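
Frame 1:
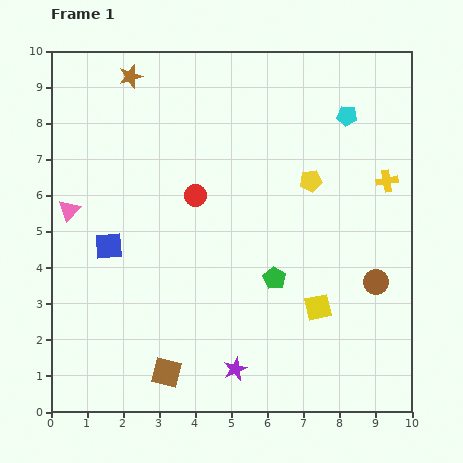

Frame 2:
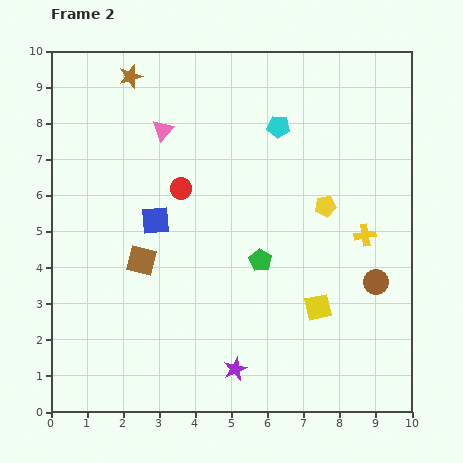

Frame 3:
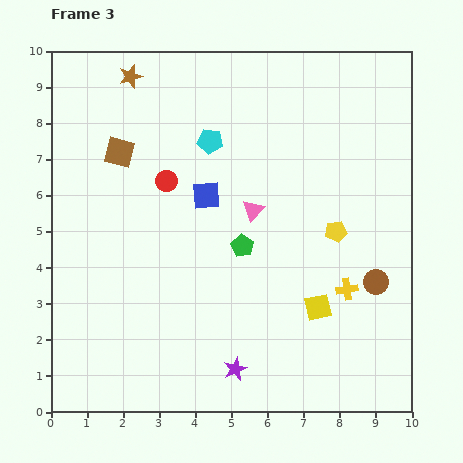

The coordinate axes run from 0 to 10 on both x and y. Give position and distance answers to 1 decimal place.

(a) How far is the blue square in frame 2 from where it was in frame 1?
1.5

The blue square moved from (1.6, 4.6) to (2.9, 5.3), a distance of √(1.3² + 0.7²) ≈ 1.5.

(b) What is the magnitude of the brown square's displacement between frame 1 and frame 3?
6.2

The brown square moved from (3.2, 1.1) to (1.9, 7.2), a distance of √(1.3² + 6.1²) ≈ 6.2.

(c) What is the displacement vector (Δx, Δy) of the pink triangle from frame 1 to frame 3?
(5.1, 0.0)

The pink triangle was at (0.5, 5.6) in frame 1 and (5.6, 5.6) in frame 3.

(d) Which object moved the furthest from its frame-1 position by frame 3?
the brown square

(moved 6.2; next 5.1)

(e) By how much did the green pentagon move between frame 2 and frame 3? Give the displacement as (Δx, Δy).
(-0.5, 0.4)

The green pentagon was at (5.8, 4.2) in frame 2 and (5.3, 4.6) in frame 3.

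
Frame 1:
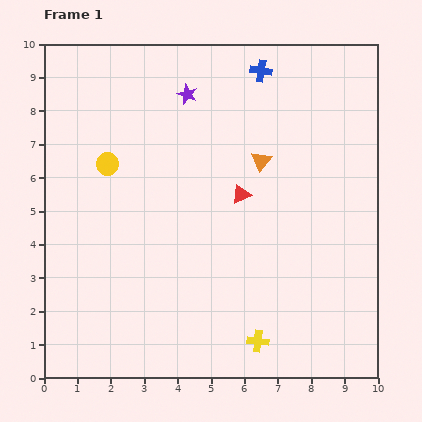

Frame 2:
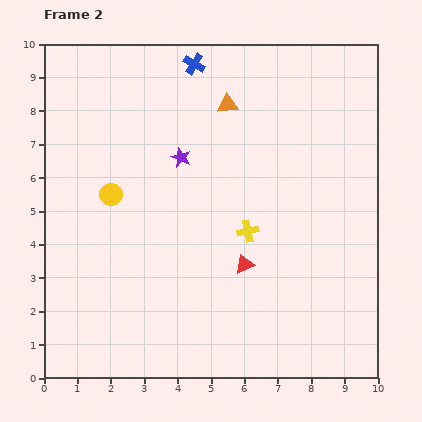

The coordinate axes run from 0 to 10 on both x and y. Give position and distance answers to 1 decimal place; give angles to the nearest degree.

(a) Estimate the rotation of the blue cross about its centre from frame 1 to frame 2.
22° clockwise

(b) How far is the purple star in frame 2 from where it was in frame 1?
1.9

The purple star moved from (4.3, 8.5) to (4.1, 6.6), a distance of √(0.2² + 1.9²) ≈ 1.9.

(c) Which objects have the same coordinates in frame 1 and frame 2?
none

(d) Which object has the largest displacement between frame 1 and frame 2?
the yellow cross

(moved 3.3; next 2.1)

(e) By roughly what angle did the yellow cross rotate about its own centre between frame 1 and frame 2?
20° counter-clockwise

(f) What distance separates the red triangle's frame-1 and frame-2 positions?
2.1

The red triangle moved from (5.9, 5.5) to (6.0, 3.4), a distance of √(0.1² + 2.1²) ≈ 2.1.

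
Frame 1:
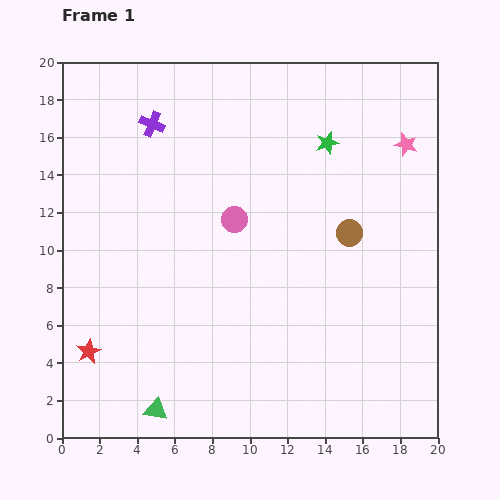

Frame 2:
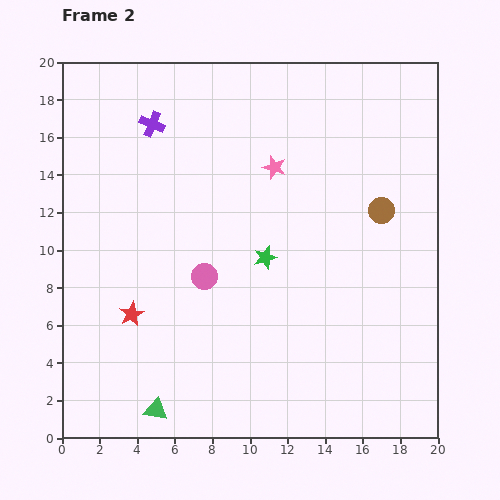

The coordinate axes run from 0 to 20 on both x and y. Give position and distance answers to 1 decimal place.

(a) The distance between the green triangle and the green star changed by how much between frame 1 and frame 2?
-6.9

Distance in frame 1: 16.9. Distance in frame 2: 10.0.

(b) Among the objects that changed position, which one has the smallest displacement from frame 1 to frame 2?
the brown circle

(moved 2.1)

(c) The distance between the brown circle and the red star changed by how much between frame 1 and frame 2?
-0.9

Distance in frame 1: 15.3. Distance in frame 2: 14.4.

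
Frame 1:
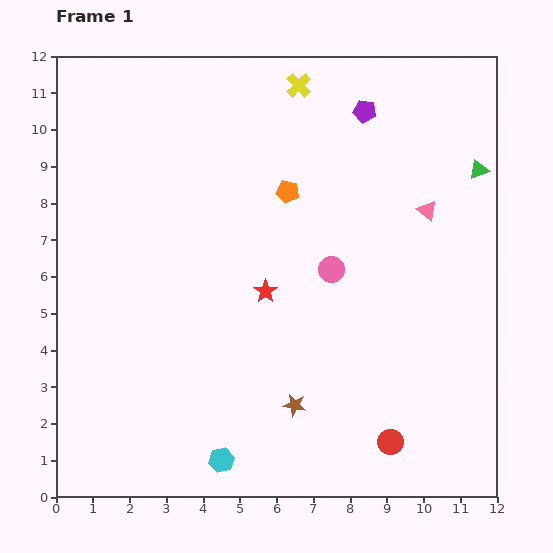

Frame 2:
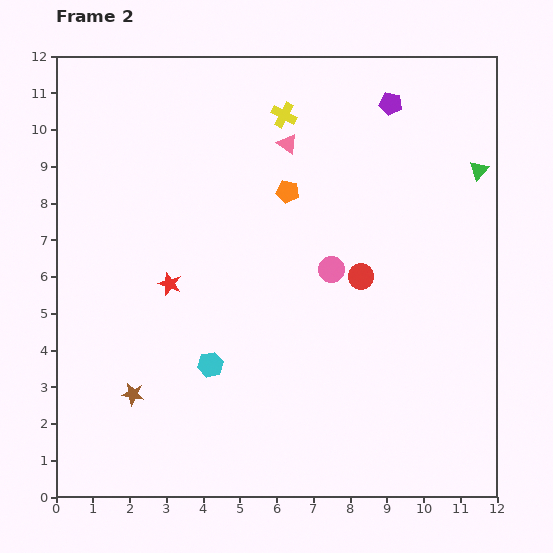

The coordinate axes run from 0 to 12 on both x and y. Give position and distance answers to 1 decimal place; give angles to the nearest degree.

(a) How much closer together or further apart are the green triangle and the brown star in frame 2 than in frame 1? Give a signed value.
+3.1

Distance in frame 1: 8.1. Distance in frame 2: 11.2.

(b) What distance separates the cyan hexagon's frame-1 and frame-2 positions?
2.6

The cyan hexagon moved from (4.5, 1.0) to (4.2, 3.6), a distance of √(0.3² + 2.6²) ≈ 2.6.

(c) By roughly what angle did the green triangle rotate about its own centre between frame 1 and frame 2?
28° counter-clockwise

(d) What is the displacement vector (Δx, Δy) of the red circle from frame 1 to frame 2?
(-0.8, 4.5)

The red circle was at (9.1, 1.5) in frame 1 and (8.3, 6.0) in frame 2.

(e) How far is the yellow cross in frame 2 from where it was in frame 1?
0.9

The yellow cross moved from (6.6, 11.2) to (6.2, 10.4), a distance of √(0.4² + 0.8²) ≈ 0.9.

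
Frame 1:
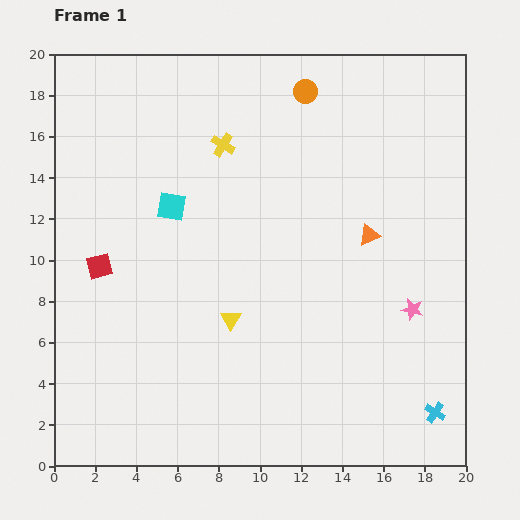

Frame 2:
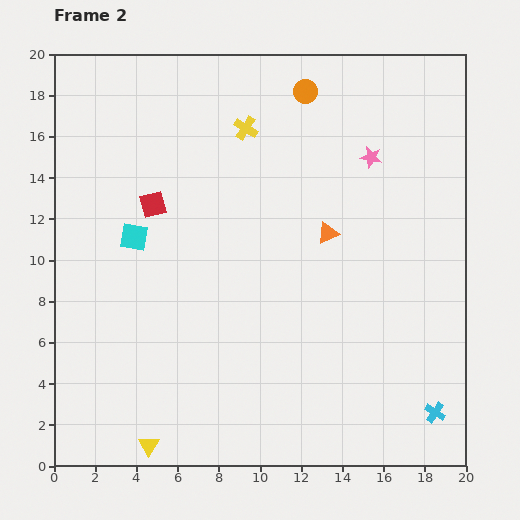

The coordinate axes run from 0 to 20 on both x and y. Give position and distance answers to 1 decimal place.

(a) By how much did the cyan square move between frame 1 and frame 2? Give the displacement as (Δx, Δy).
(-1.8, -1.5)

The cyan square was at (5.7, 12.6) in frame 1 and (3.9, 11.1) in frame 2.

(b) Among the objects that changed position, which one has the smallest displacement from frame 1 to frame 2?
the yellow cross

(moved 1.4)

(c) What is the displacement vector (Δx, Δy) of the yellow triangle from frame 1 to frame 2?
(-4.0, -6.1)

The yellow triangle was at (8.6, 7.1) in frame 1 and (4.6, 1.0) in frame 2.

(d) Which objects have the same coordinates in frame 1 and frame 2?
the orange circle, the cyan cross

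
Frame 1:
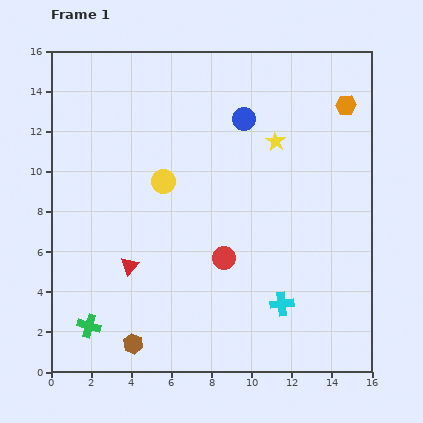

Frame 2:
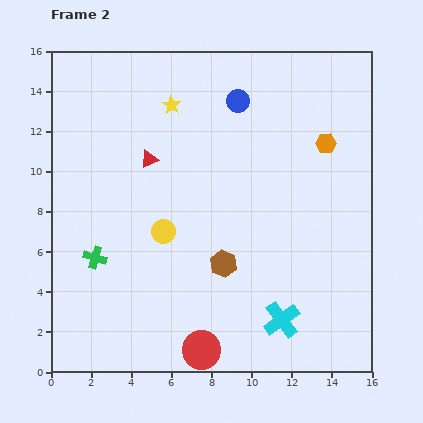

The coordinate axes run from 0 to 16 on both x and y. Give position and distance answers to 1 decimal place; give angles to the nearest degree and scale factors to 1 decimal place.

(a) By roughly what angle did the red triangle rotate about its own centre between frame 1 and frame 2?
25° clockwise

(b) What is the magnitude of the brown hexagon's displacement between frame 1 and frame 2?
6.0

The brown hexagon moved from (4.1, 1.4) to (8.6, 5.4), a distance of √(4.5² + 4.0²) ≈ 6.0.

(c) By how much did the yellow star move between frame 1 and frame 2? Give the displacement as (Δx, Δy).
(-5.2, 1.8)

The yellow star was at (11.2, 11.5) in frame 1 and (6.0, 13.3) in frame 2.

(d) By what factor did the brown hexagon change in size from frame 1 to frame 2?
1.4×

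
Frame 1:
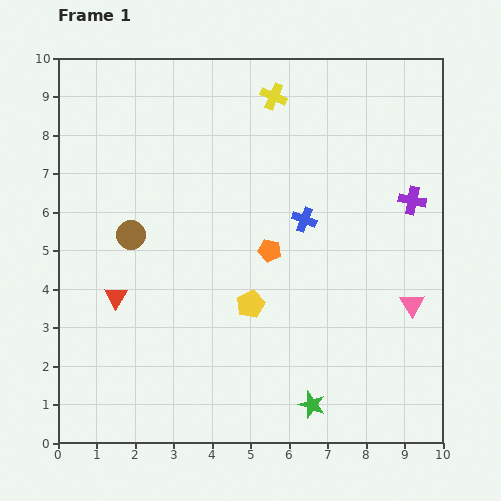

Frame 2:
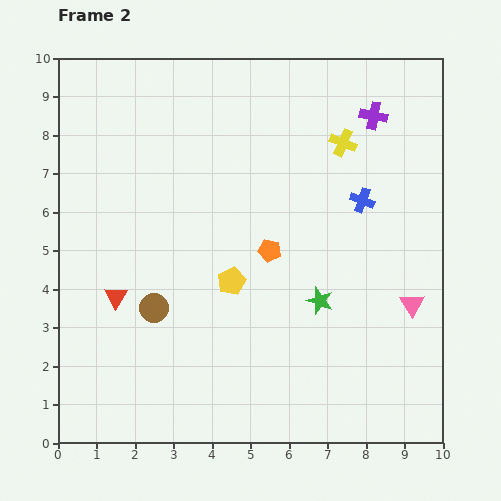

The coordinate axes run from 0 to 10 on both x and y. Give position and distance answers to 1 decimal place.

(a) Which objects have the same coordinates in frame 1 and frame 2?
the orange pentagon, the red triangle, the pink triangle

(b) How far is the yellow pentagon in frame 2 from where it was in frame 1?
0.8

The yellow pentagon moved from (5.0, 3.6) to (4.5, 4.2), a distance of √(0.5² + 0.6²) ≈ 0.8.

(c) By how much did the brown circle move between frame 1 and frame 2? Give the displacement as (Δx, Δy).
(0.6, -1.9)

The brown circle was at (1.9, 5.4) in frame 1 and (2.5, 3.5) in frame 2.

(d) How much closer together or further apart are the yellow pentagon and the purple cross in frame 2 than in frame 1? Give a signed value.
+0.7

Distance in frame 1: 5.0. Distance in frame 2: 5.7.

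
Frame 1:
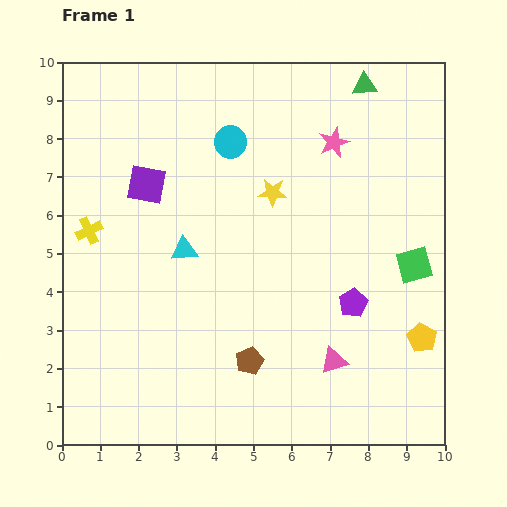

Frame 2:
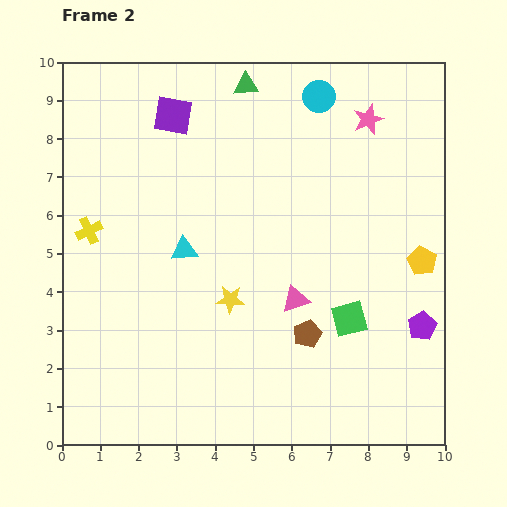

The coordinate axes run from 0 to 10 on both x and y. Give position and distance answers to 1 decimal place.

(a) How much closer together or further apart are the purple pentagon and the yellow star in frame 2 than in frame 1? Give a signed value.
+1.4

Distance in frame 1: 3.6. Distance in frame 2: 5.0.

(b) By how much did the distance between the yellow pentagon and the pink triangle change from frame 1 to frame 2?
+1.0

Distance in frame 1: 2.4. Distance in frame 2: 3.4.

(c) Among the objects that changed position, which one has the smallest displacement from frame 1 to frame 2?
the pink star

(moved 1.1)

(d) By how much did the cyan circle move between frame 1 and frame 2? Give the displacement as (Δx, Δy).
(2.3, 1.2)

The cyan circle was at (4.4, 7.9) in frame 1 and (6.7, 9.1) in frame 2.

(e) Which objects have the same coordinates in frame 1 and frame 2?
the cyan triangle, the yellow cross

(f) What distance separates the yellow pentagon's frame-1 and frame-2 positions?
2.0

The yellow pentagon moved from (9.4, 2.8) to (9.4, 4.8), a distance of √(0.0² + 2.0²) ≈ 2.0.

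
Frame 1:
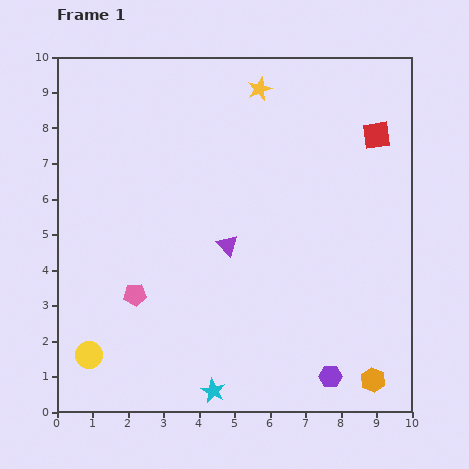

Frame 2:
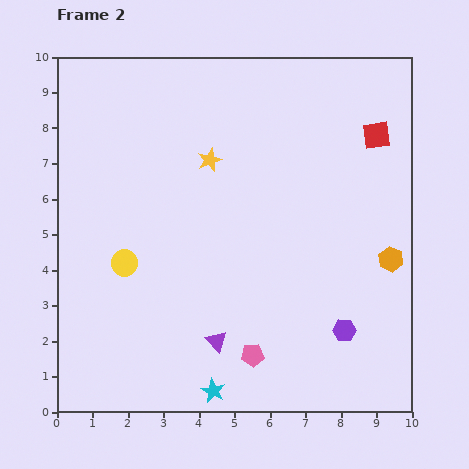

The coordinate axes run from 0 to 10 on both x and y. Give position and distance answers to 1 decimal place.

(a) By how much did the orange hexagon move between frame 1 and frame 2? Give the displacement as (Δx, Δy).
(0.5, 3.4)

The orange hexagon was at (8.9, 0.9) in frame 1 and (9.4, 4.3) in frame 2.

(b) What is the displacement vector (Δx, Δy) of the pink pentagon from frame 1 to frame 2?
(3.3, -1.7)

The pink pentagon was at (2.2, 3.3) in frame 1 and (5.5, 1.6) in frame 2.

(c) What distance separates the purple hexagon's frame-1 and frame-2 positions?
1.4

The purple hexagon moved from (7.7, 1.0) to (8.1, 2.3), a distance of √(0.4² + 1.3²) ≈ 1.4.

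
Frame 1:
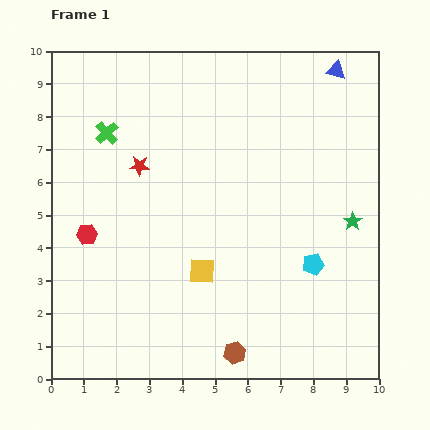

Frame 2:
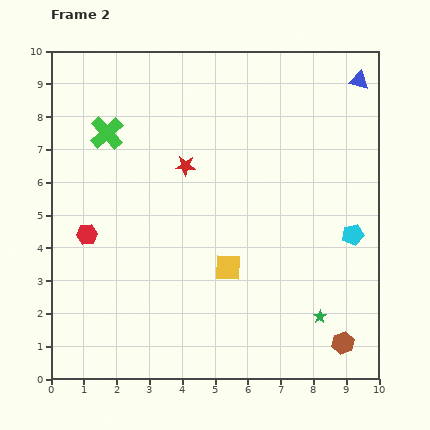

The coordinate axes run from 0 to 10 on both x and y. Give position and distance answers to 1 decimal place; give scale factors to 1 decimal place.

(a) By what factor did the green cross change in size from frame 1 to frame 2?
1.4×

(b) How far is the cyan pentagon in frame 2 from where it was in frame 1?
1.5

The cyan pentagon moved from (8.0, 3.5) to (9.2, 4.4), a distance of √(1.2² + 0.9²) ≈ 1.5.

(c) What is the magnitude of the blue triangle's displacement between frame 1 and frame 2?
0.8

The blue triangle moved from (8.7, 9.4) to (9.4, 9.1), a distance of √(0.7² + 0.3²) ≈ 0.8.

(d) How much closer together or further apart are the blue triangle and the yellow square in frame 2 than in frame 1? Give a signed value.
-0.3

Distance in frame 1: 7.3. Distance in frame 2: 7.0.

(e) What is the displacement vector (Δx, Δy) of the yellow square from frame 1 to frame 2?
(0.8, 0.1)

The yellow square was at (4.6, 3.3) in frame 1 and (5.4, 3.4) in frame 2.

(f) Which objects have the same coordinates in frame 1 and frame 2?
the green cross, the red hexagon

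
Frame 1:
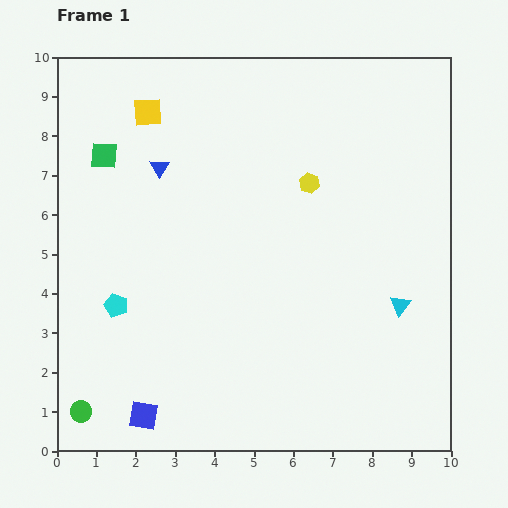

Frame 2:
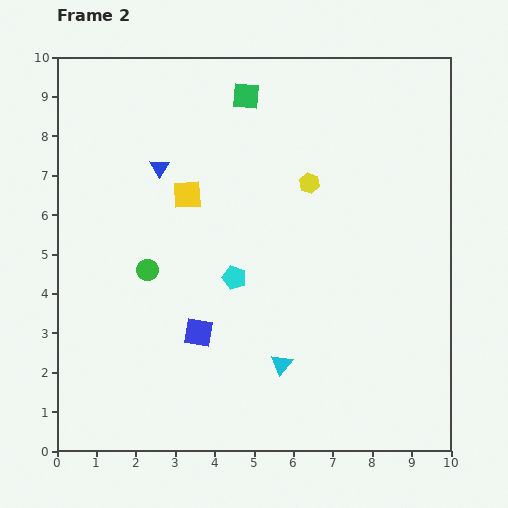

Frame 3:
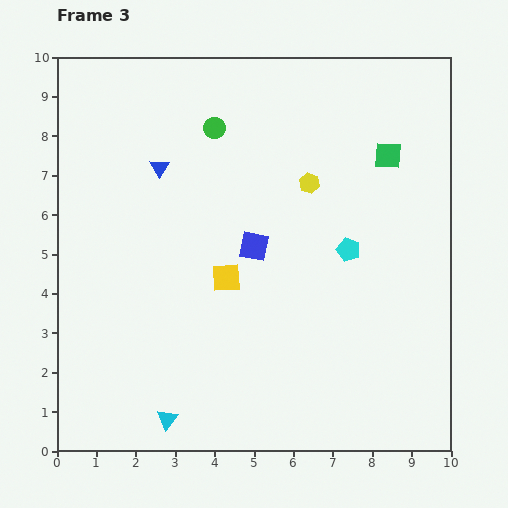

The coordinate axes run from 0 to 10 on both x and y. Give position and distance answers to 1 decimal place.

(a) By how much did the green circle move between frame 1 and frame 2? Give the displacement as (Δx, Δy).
(1.7, 3.6)

The green circle was at (0.6, 1.0) in frame 1 and (2.3, 4.6) in frame 2.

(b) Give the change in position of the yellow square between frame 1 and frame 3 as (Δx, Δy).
(2.0, -4.2)

The yellow square was at (2.3, 8.6) in frame 1 and (4.3, 4.4) in frame 3.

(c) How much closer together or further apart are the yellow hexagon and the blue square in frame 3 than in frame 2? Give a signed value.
-2.6

Distance in frame 2: 4.7. Distance in frame 3: 2.1.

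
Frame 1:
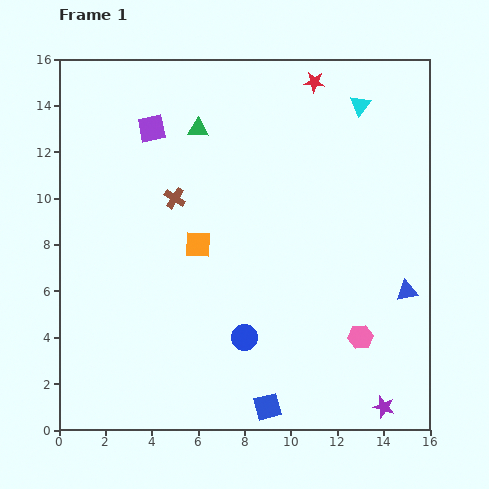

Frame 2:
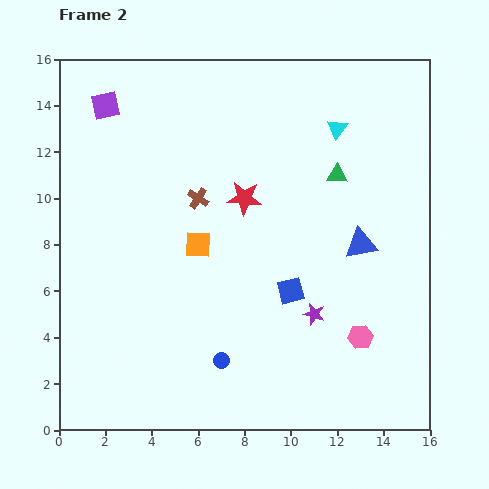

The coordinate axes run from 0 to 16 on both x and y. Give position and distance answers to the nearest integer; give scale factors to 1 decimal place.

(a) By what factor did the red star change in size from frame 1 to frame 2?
1.7×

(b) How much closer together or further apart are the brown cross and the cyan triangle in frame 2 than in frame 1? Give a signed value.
-2

Distance in frame 1: 9. Distance in frame 2: 7.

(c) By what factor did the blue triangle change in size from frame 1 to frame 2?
1.5×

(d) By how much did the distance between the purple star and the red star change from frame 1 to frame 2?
-8

Distance in frame 1: 14. Distance in frame 2: 6.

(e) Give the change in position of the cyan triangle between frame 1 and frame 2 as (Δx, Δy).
(-1, -1)

The cyan triangle was at (13, 14) in frame 1 and (12, 13) in frame 2.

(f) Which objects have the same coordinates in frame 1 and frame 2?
the pink hexagon, the orange square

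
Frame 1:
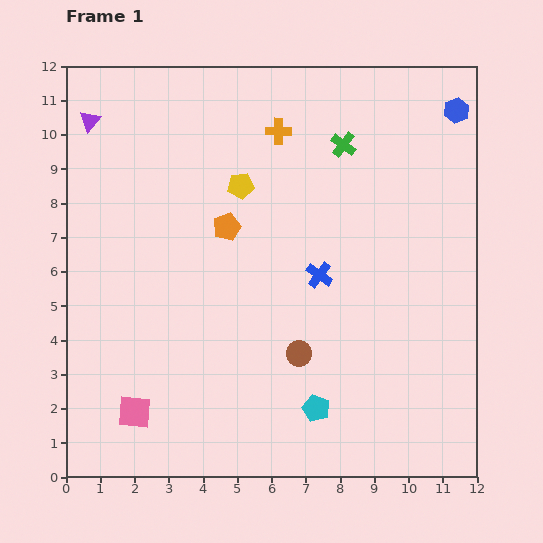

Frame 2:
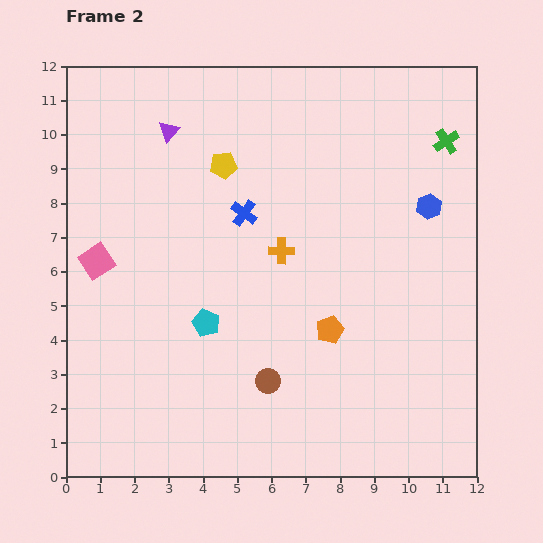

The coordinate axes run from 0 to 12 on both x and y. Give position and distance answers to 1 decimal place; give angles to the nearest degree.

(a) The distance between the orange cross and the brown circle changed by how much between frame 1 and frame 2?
-2.7

Distance in frame 1: 6.5. Distance in frame 2: 3.8.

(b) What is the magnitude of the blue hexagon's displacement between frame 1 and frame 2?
2.9

The blue hexagon moved from (11.4, 10.7) to (10.6, 7.9), a distance of √(0.8² + 2.8²) ≈ 2.9.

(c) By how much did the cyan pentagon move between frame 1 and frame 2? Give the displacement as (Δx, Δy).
(-3.2, 2.5)

The cyan pentagon was at (7.3, 2.0) in frame 1 and (4.1, 4.5) in frame 2.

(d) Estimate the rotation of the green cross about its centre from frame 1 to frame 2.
20° clockwise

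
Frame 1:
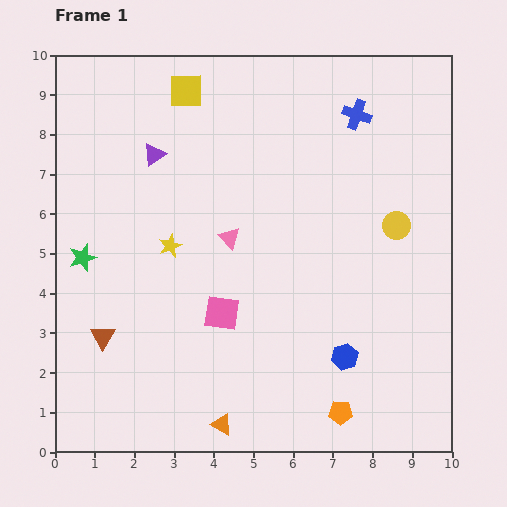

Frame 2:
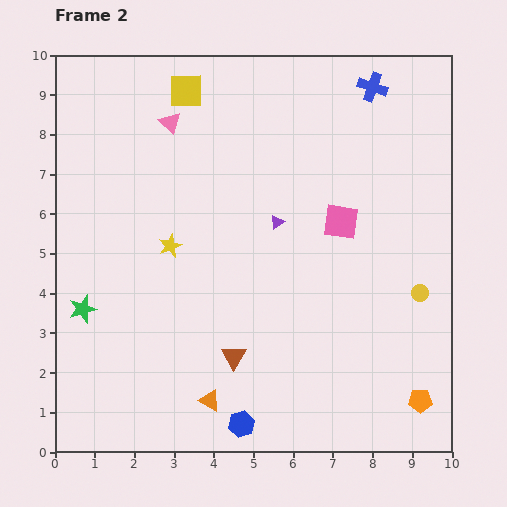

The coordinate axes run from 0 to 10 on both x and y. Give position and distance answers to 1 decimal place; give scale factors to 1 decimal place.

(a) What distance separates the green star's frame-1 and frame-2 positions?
1.3

The green star moved from (0.7, 4.9) to (0.7, 3.6), a distance of √(0.0² + 1.3²) ≈ 1.3.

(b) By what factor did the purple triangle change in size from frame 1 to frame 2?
0.6×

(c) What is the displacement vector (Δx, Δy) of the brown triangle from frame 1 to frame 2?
(3.3, -0.5)

The brown triangle was at (1.2, 2.9) in frame 1 and (4.5, 2.4) in frame 2.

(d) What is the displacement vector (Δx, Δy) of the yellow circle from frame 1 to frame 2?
(0.6, -1.7)

The yellow circle was at (8.6, 5.7) in frame 1 and (9.2, 4.0) in frame 2.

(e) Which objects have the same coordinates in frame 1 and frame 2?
the yellow star, the yellow square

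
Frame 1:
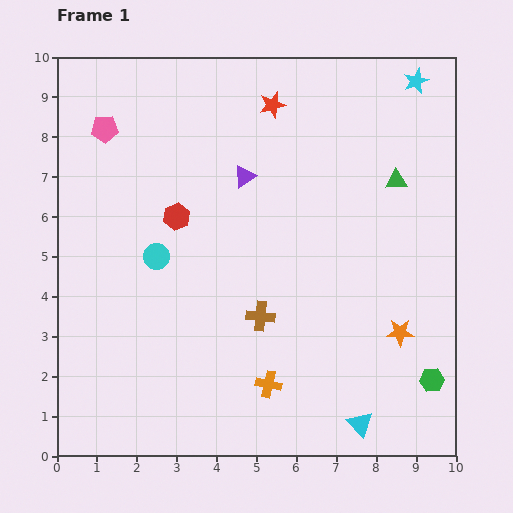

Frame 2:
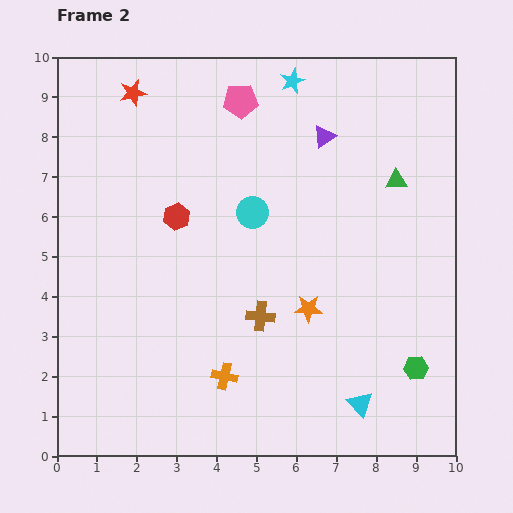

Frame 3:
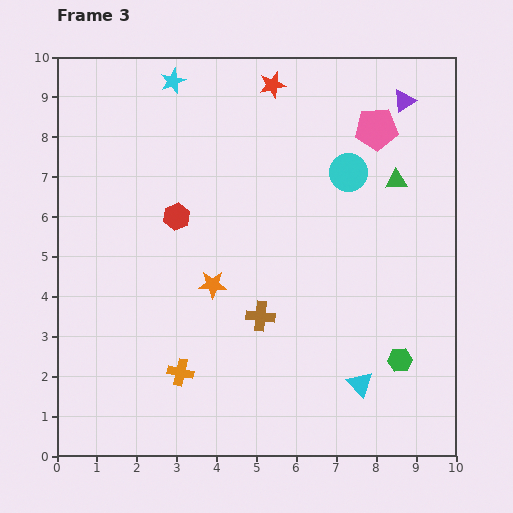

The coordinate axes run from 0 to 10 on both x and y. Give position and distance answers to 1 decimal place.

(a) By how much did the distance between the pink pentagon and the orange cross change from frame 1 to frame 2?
-0.7

Distance in frame 1: 7.6. Distance in frame 2: 6.9.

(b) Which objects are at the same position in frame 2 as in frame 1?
the green triangle, the brown cross, the red hexagon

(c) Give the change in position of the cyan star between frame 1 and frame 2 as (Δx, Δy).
(-3.1, 0.0)

The cyan star was at (9.0, 9.4) in frame 1 and (5.9, 9.4) in frame 2.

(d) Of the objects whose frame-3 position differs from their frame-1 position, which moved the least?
the red star

(moved 0.5)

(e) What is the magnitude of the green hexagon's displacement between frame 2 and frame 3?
0.4

The green hexagon moved from (9.0, 2.2) to (8.6, 2.4), a distance of √(0.4² + 0.2²) ≈ 0.4.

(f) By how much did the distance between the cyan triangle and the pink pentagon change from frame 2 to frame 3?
-1.8

Distance in frame 2: 8.2. Distance in frame 3: 6.4.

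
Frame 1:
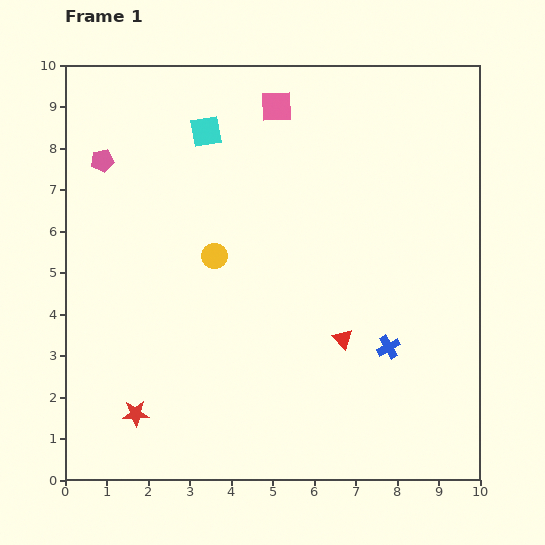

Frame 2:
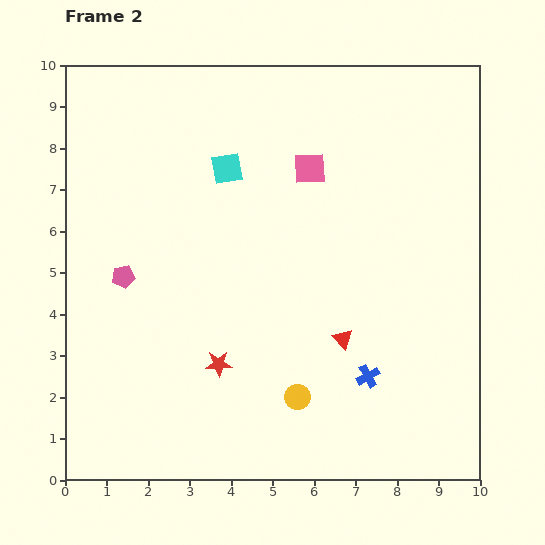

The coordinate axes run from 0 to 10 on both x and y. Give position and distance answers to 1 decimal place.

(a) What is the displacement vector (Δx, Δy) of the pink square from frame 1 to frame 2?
(0.8, -1.5)

The pink square was at (5.1, 9.0) in frame 1 and (5.9, 7.5) in frame 2.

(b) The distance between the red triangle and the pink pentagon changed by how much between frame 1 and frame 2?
-1.7

Distance in frame 1: 7.2. Distance in frame 2: 5.5.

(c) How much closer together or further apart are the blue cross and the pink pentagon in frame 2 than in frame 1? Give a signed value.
-1.8

Distance in frame 1: 8.2. Distance in frame 2: 6.4.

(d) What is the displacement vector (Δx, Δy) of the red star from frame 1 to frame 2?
(2.0, 1.2)

The red star was at (1.7, 1.6) in frame 1 and (3.7, 2.8) in frame 2.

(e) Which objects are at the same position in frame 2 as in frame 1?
the red triangle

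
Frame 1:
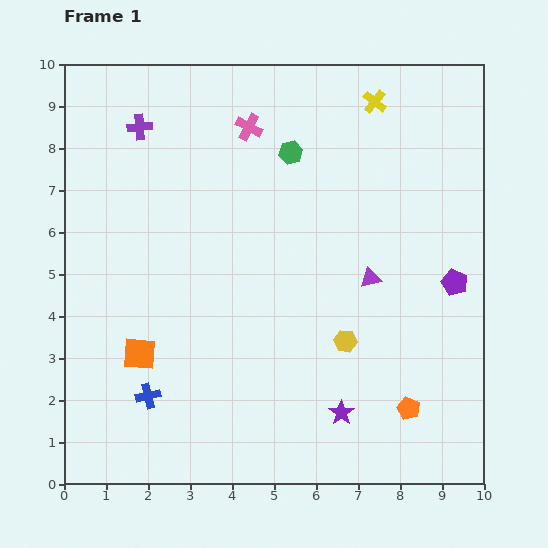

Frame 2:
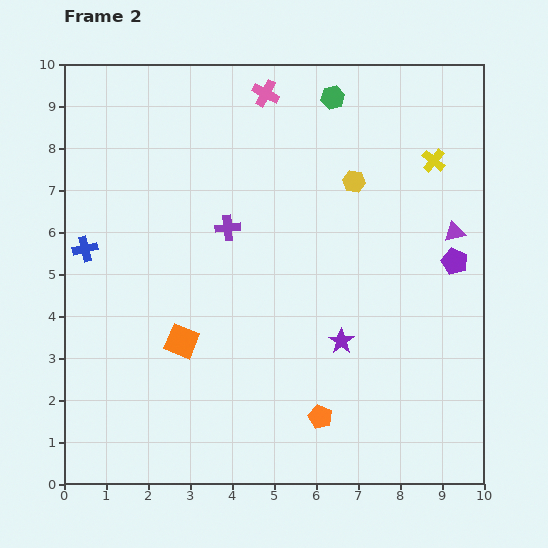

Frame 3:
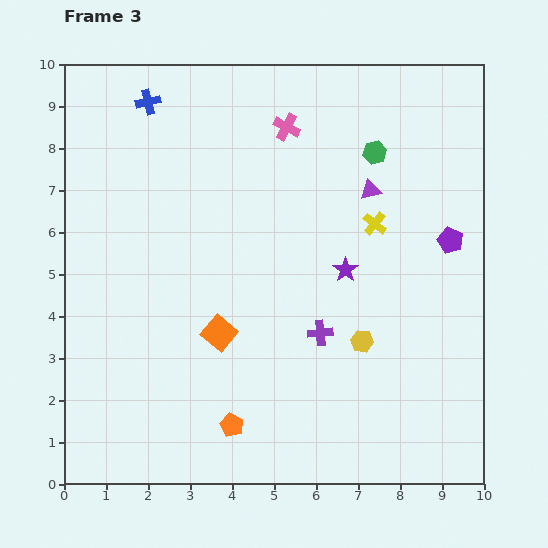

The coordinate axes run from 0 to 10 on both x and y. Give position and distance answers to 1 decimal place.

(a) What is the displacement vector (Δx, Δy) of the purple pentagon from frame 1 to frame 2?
(0.0, 0.5)

The purple pentagon was at (9.3, 4.8) in frame 1 and (9.3, 5.3) in frame 2.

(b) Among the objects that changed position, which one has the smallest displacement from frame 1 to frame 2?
the purple pentagon

(moved 0.5)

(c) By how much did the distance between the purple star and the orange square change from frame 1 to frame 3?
-1.6

Distance in frame 1: 5.0. Distance in frame 3: 3.4.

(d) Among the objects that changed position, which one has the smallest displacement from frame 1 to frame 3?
the yellow hexagon

(moved 0.4)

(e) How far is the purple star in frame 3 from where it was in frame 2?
1.7

The purple star moved from (6.6, 3.4) to (6.7, 5.1), a distance of √(0.1² + 1.7²) ≈ 1.7.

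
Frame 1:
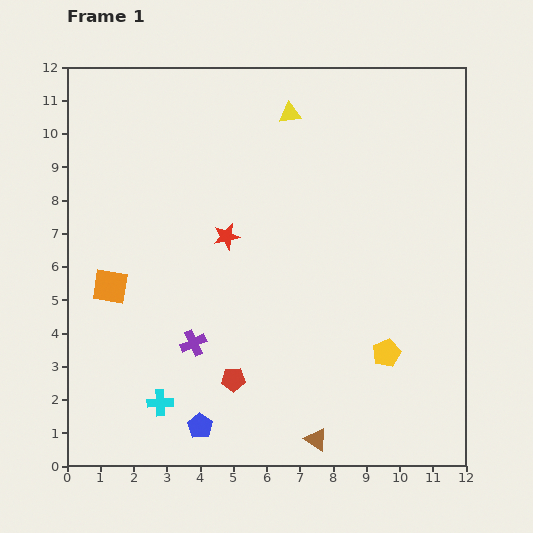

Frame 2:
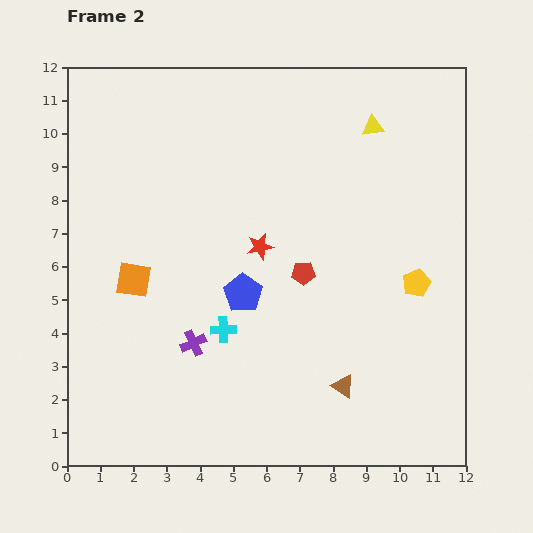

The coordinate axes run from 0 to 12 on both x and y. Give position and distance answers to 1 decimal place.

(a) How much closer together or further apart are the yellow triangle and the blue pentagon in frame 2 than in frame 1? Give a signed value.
-3.5

Distance in frame 1: 9.8. Distance in frame 2: 6.3.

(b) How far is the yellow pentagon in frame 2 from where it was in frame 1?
2.3

The yellow pentagon moved from (9.6, 3.4) to (10.5, 5.5), a distance of √(0.9² + 2.1²) ≈ 2.3.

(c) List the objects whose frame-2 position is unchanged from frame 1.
the purple cross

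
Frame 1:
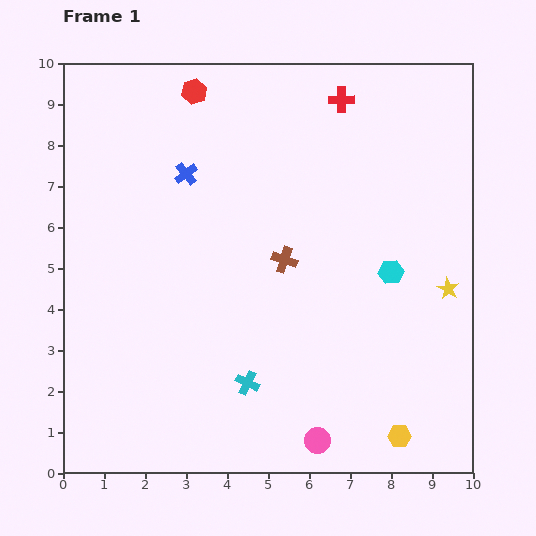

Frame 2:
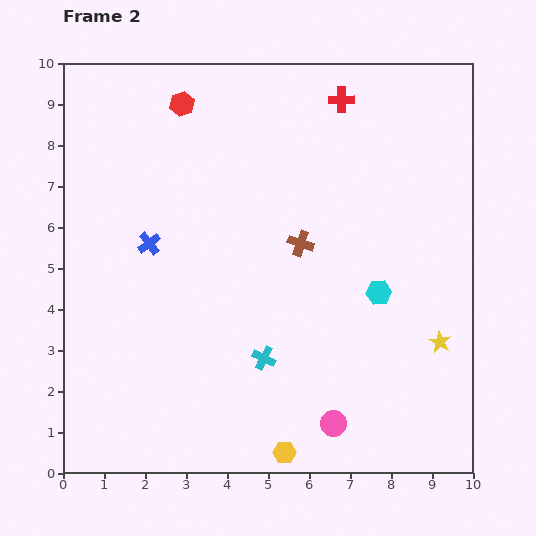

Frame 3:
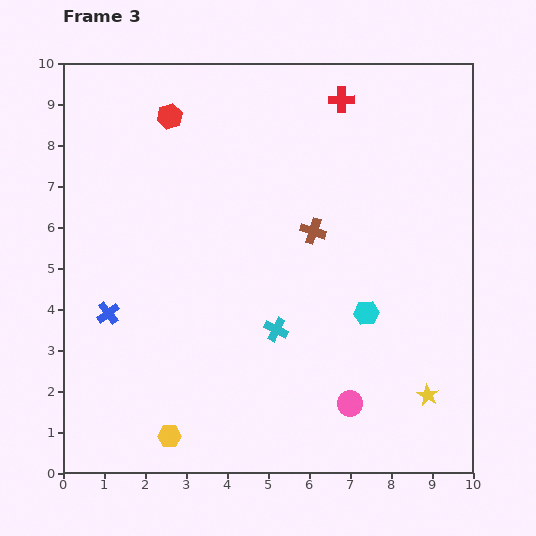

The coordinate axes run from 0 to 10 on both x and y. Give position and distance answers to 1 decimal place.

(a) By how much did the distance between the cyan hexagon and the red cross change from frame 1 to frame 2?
+0.4

Distance in frame 1: 4.4. Distance in frame 2: 4.8.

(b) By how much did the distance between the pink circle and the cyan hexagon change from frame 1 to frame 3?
-2.3

Distance in frame 1: 4.5. Distance in frame 3: 2.2.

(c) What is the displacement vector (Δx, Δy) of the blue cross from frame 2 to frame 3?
(-1.0, -1.7)

The blue cross was at (2.1, 5.6) in frame 2 and (1.1, 3.9) in frame 3.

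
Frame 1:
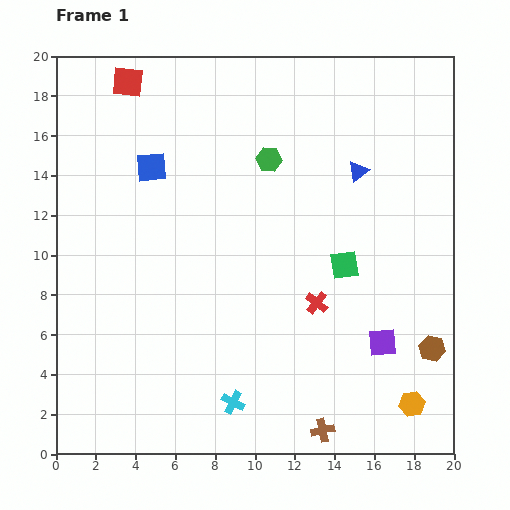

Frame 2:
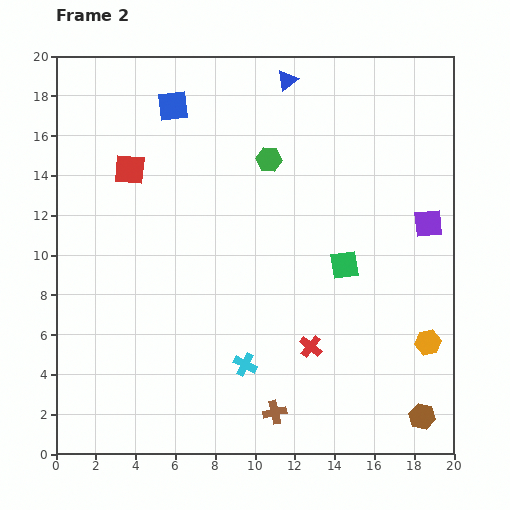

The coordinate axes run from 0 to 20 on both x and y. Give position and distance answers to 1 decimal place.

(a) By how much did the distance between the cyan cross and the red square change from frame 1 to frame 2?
-5.5

Distance in frame 1: 16.9. Distance in frame 2: 11.4.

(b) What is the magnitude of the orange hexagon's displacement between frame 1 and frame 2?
3.2

The orange hexagon moved from (17.9, 2.5) to (18.7, 5.6), a distance of √(0.8² + 3.1²) ≈ 3.2.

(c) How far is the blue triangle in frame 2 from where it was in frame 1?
5.8

The blue triangle moved from (15.2, 14.2) to (11.6, 18.8), a distance of √(3.6² + 4.6²) ≈ 5.8.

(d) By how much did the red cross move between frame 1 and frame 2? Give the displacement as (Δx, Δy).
(-0.3, -2.2)

The red cross was at (13.1, 7.6) in frame 1 and (12.8, 5.4) in frame 2.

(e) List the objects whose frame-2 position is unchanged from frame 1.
the green square, the green hexagon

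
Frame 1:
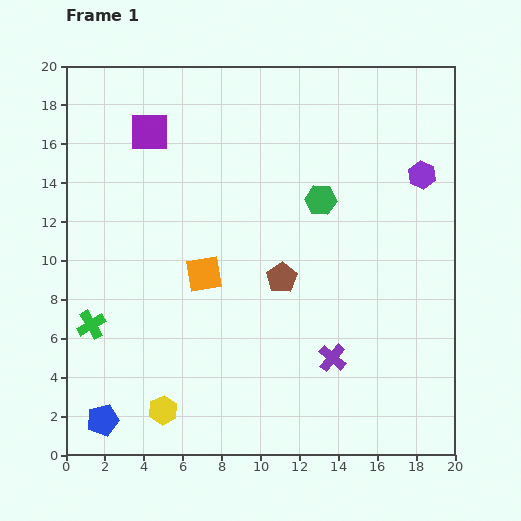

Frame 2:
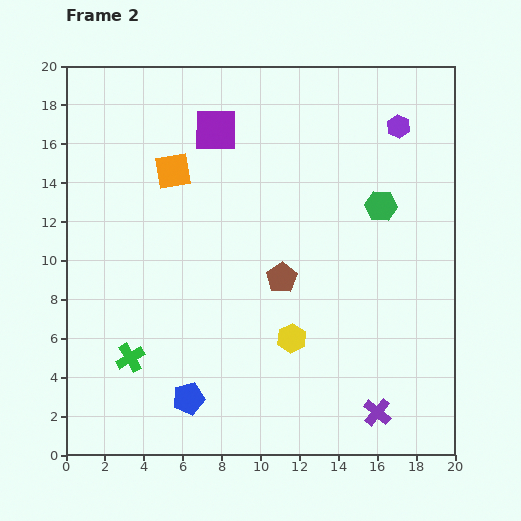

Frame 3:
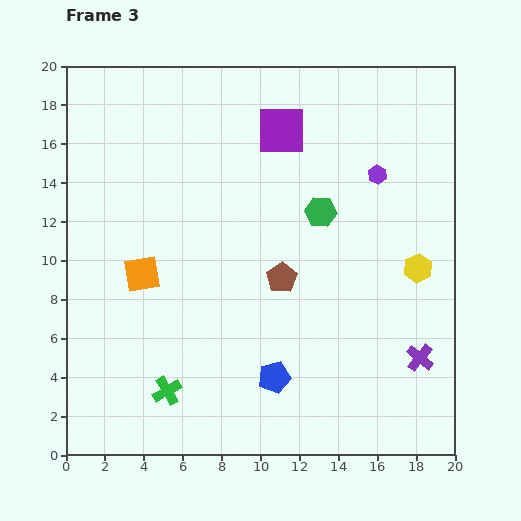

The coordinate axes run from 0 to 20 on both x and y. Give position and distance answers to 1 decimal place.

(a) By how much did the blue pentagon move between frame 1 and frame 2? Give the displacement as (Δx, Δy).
(4.4, 1.1)

The blue pentagon was at (1.9, 1.8) in frame 1 and (6.3, 2.9) in frame 2.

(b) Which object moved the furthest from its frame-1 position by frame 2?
the yellow hexagon

(moved 7.6; next 5.5)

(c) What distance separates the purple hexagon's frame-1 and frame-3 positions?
2.3

The purple hexagon moved from (18.3, 14.4) to (16.0, 14.4), a distance of √(2.3² + 0.0²) ≈ 2.3.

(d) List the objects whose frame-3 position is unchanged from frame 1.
the brown pentagon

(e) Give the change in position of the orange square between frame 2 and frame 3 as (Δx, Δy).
(-1.6, -5.3)

The orange square was at (5.5, 14.6) in frame 2 and (3.9, 9.3) in frame 3.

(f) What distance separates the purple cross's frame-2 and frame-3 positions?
3.6

The purple cross moved from (16.0, 2.2) to (18.2, 5.0), a distance of √(2.2² + 2.8²) ≈ 3.6.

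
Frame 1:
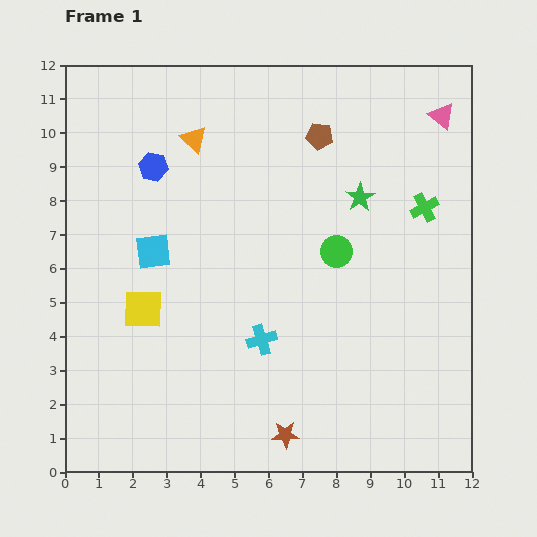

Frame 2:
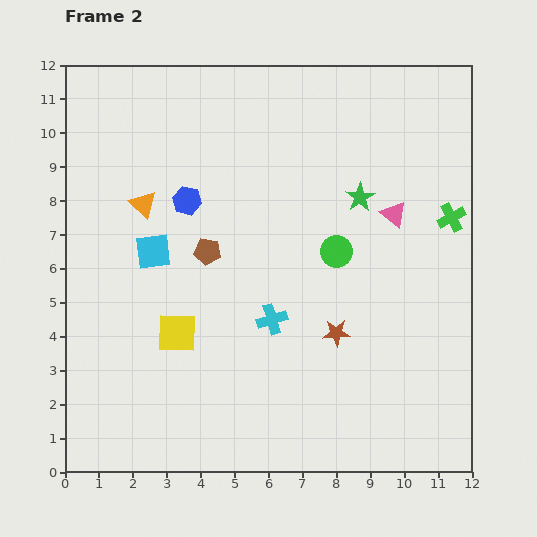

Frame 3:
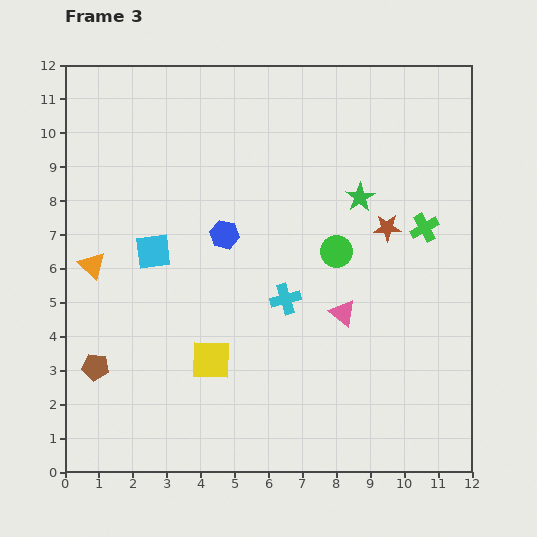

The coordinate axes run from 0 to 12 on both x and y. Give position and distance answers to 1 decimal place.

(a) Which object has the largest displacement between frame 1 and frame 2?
the brown pentagon

(moved 4.7; next 3.4)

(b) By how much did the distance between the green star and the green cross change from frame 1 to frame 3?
+0.2

Distance in frame 1: 1.9. Distance in frame 3: 2.1.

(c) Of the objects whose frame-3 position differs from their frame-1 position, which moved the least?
the green cross

(moved 0.6)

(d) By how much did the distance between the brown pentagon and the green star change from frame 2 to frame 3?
+4.5

Distance in frame 2: 4.8. Distance in frame 3: 9.3.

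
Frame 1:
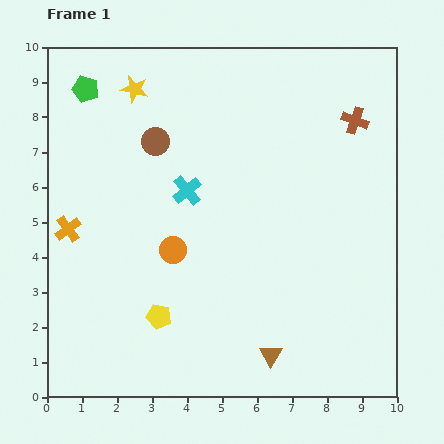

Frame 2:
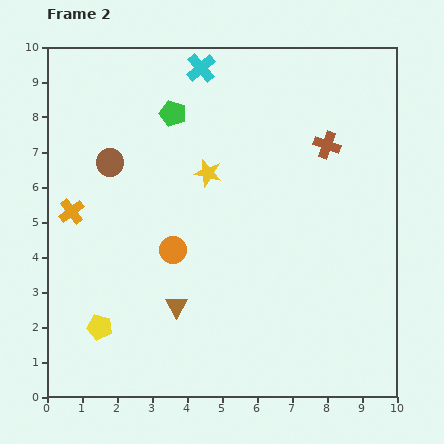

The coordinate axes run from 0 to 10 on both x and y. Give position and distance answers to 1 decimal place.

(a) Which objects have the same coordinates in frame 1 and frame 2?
the orange circle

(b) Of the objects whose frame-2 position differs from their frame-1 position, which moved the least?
the orange cross

(moved 0.5)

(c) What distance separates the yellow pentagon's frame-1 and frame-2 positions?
1.7

The yellow pentagon moved from (3.2, 2.3) to (1.5, 2.0), a distance of √(1.7² + 0.3²) ≈ 1.7.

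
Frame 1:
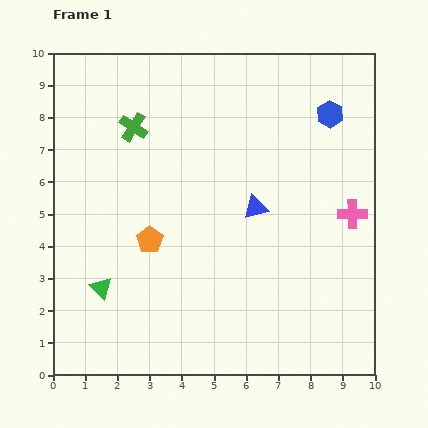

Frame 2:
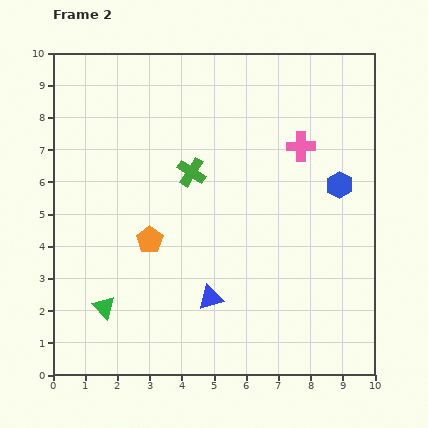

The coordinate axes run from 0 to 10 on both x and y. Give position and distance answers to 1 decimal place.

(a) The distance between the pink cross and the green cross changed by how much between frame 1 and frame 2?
-3.8

Distance in frame 1: 7.3. Distance in frame 2: 3.5.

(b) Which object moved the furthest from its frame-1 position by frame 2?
the blue triangle

(moved 3.1; next 2.6)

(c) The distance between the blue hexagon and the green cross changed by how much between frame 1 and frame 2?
-1.5

Distance in frame 1: 6.1. Distance in frame 2: 4.6.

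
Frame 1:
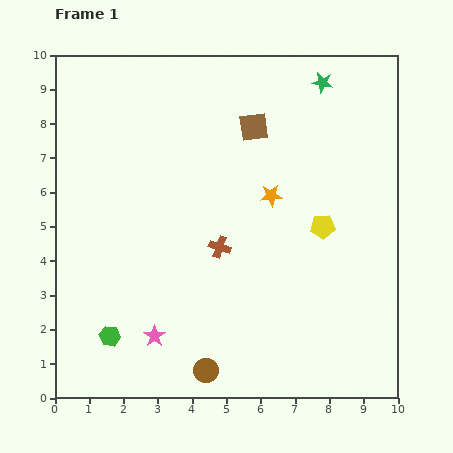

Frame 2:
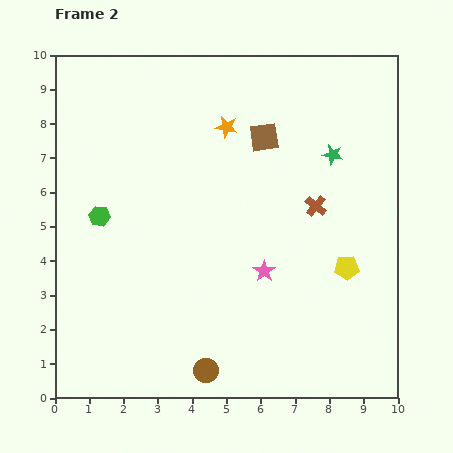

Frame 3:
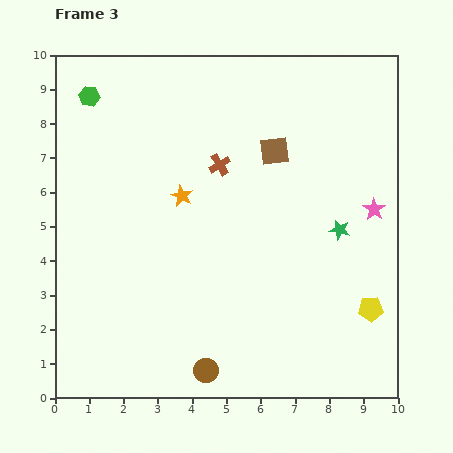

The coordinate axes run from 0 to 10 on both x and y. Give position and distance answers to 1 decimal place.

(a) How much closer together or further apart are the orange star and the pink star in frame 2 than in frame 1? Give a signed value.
-1.0

Distance in frame 1: 5.3. Distance in frame 2: 4.3.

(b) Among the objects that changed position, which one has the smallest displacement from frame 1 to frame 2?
the brown square

(moved 0.4)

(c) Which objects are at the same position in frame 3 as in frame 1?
the brown circle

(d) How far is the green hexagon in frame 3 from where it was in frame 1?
7.0

The green hexagon moved from (1.6, 1.8) to (1.0, 8.8), a distance of √(0.6² + 7.0²) ≈ 7.0.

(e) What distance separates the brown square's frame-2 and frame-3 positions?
0.5

The brown square moved from (6.1, 7.6) to (6.4, 7.2), a distance of √(0.3² + 0.4²) ≈ 0.5.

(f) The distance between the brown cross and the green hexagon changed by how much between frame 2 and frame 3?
-2.0

Distance in frame 2: 6.3. Distance in frame 3: 4.3.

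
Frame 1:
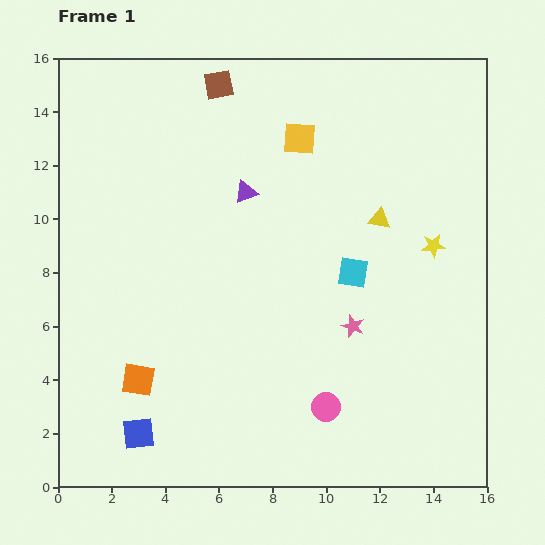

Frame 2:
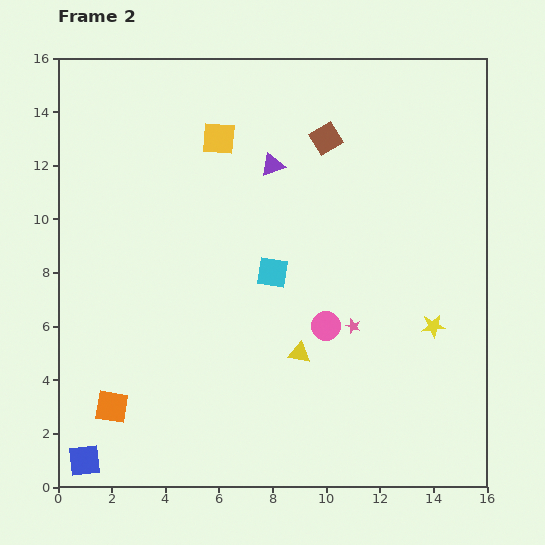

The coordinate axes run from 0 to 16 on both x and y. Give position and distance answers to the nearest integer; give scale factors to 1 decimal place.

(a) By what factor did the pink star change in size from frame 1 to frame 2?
0.6×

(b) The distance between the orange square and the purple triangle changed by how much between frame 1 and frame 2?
+3

Distance in frame 1: 8. Distance in frame 2: 11.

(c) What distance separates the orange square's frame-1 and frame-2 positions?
1

The orange square moved from (3, 4) to (2, 3), a distance of √(1² + 1²) ≈ 1.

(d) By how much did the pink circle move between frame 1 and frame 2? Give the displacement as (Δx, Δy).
(0, 3)

The pink circle was at (10, 3) in frame 1 and (10, 6) in frame 2.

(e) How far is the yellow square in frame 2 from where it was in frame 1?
3

The yellow square moved from (9, 13) to (6, 13), a distance of √(3² + 0²) ≈ 3.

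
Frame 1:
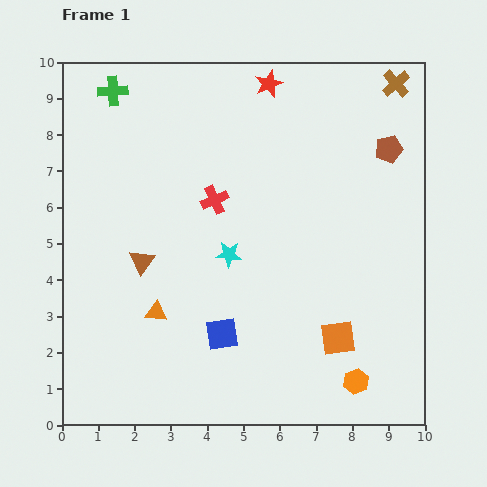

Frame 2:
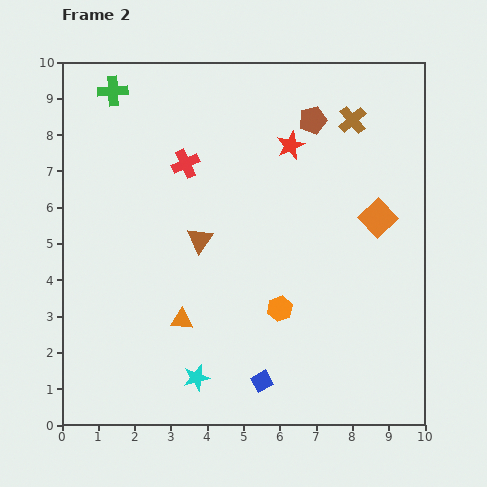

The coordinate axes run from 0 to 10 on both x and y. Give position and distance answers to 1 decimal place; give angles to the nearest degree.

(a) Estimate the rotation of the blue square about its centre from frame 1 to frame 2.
20° counter-clockwise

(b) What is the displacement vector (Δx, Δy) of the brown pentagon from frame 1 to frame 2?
(-2.1, 0.8)

The brown pentagon was at (9.0, 7.6) in frame 1 and (6.9, 8.4) in frame 2.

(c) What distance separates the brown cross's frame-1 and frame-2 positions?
1.6

The brown cross moved from (9.2, 9.4) to (8.0, 8.4), a distance of √(1.2² + 1.0²) ≈ 1.6.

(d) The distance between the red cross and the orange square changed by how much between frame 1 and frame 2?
+0.4

Distance in frame 1: 5.1. Distance in frame 2: 5.5.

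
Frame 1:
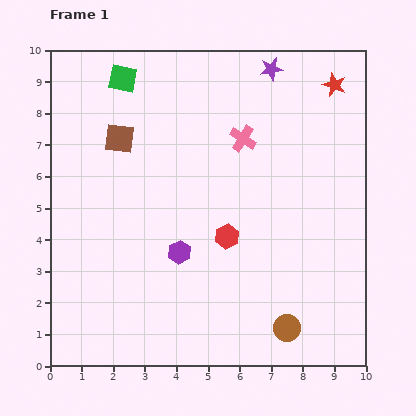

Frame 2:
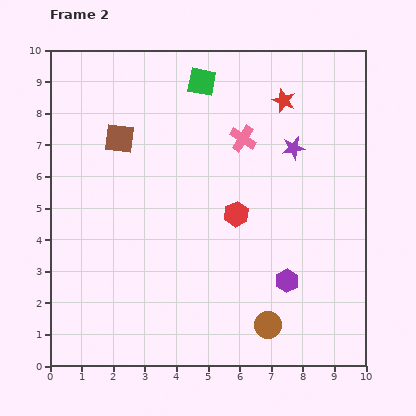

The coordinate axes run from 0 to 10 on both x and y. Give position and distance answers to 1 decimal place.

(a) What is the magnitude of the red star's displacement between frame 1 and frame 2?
1.7

The red star moved from (9.0, 8.9) to (7.4, 8.4), a distance of √(1.6² + 0.5²) ≈ 1.7.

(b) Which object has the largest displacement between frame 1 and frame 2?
the purple hexagon

(moved 3.5; next 2.6)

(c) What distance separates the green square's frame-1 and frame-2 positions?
2.5

The green square moved from (2.3, 9.1) to (4.8, 9.0), a distance of √(2.5² + 0.1²) ≈ 2.5.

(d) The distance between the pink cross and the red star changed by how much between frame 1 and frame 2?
-1.6

Distance in frame 1: 3.4. Distance in frame 2: 1.8.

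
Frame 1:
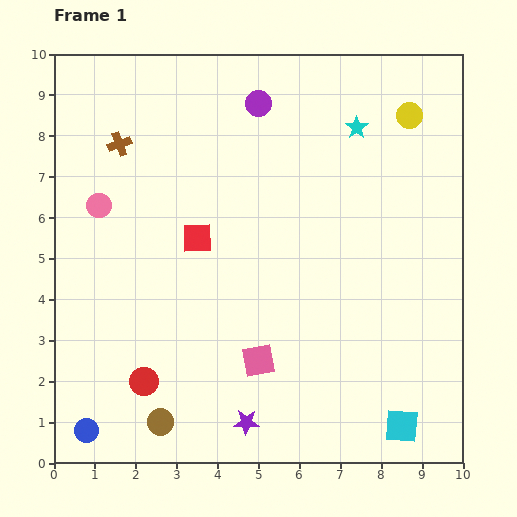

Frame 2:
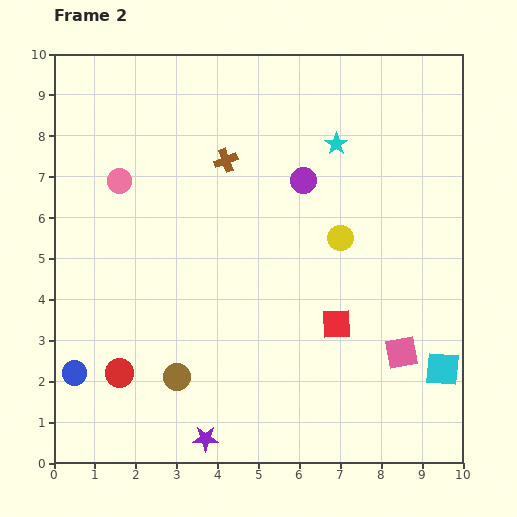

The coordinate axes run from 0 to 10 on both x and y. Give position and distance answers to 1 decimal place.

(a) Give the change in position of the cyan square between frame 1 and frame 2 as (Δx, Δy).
(1.0, 1.4)

The cyan square was at (8.5, 0.9) in frame 1 and (9.5, 2.3) in frame 2.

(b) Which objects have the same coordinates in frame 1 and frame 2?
none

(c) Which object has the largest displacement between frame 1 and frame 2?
the red square

(moved 4.0; next 3.5)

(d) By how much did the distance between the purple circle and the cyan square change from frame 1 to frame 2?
-2.9

Distance in frame 1: 8.6. Distance in frame 2: 5.7.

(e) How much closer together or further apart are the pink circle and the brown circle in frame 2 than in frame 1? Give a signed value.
-0.5

Distance in frame 1: 5.5. Distance in frame 2: 5.0.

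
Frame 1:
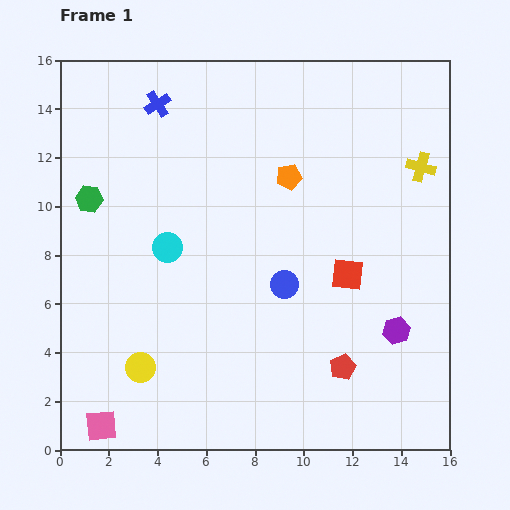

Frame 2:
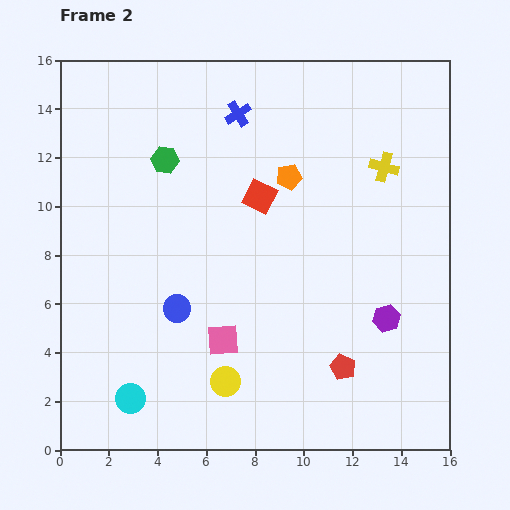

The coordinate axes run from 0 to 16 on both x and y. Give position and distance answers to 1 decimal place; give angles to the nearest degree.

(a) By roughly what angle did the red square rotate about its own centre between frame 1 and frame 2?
21° clockwise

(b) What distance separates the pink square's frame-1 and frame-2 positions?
6.1

The pink square moved from (1.7, 1.0) to (6.7, 4.5), a distance of √(5.0² + 3.5²) ≈ 6.1.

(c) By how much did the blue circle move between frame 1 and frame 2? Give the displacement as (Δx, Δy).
(-4.4, -1.0)

The blue circle was at (9.2, 6.8) in frame 1 and (4.8, 5.8) in frame 2.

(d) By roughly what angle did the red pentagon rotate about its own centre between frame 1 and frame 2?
25° counter-clockwise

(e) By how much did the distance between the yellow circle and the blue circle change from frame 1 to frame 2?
-3.2

Distance in frame 1: 6.8. Distance in frame 2: 3.6.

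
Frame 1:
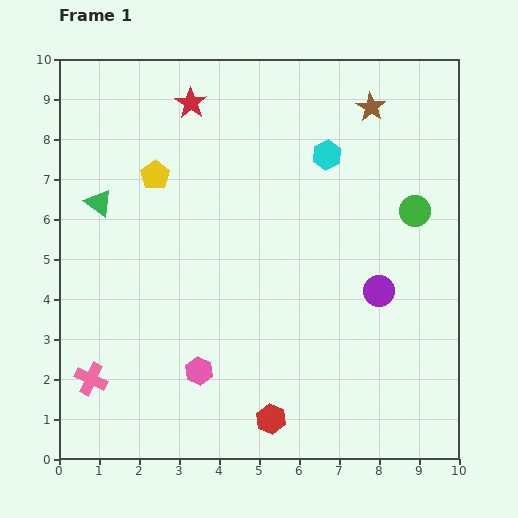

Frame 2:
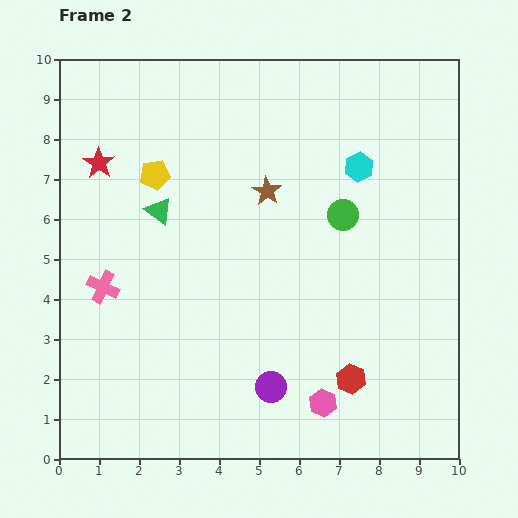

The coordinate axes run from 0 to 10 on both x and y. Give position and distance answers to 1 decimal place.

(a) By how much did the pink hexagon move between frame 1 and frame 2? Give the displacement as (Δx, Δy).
(3.1, -0.8)

The pink hexagon was at (3.5, 2.2) in frame 1 and (6.6, 1.4) in frame 2.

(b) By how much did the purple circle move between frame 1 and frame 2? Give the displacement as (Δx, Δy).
(-2.7, -2.4)

The purple circle was at (8.0, 4.2) in frame 1 and (5.3, 1.8) in frame 2.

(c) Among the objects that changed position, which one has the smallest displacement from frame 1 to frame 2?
the cyan hexagon

(moved 0.9)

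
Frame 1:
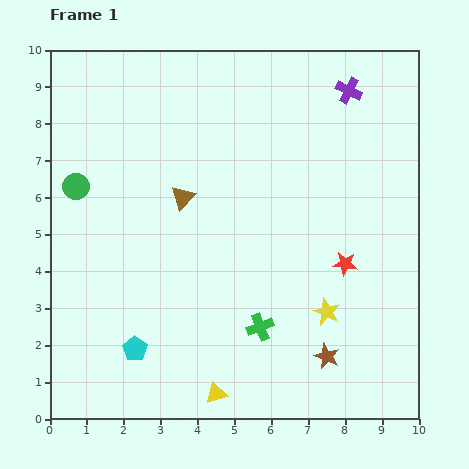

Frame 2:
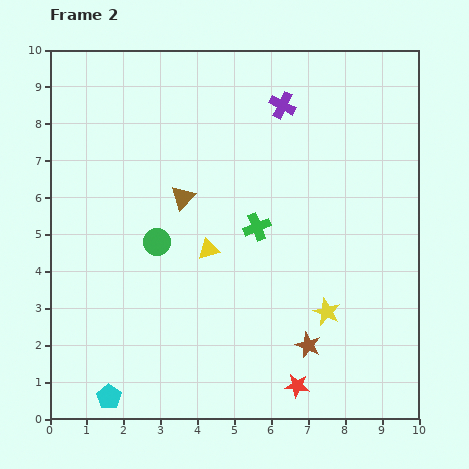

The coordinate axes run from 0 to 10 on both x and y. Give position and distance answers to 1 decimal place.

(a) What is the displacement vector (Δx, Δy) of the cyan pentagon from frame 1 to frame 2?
(-0.7, -1.3)

The cyan pentagon was at (2.3, 1.9) in frame 1 and (1.6, 0.6) in frame 2.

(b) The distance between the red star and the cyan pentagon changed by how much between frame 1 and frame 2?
-1.0

Distance in frame 1: 6.1. Distance in frame 2: 5.1.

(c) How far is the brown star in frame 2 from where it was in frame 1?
0.6

The brown star moved from (7.5, 1.7) to (7.0, 2.0), a distance of √(0.5² + 0.3²) ≈ 0.6.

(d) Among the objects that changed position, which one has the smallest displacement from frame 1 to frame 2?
the brown star

(moved 0.6)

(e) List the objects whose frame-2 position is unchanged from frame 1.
the brown triangle, the yellow star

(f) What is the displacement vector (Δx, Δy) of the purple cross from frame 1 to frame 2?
(-1.8, -0.4)

The purple cross was at (8.1, 8.9) in frame 1 and (6.3, 8.5) in frame 2.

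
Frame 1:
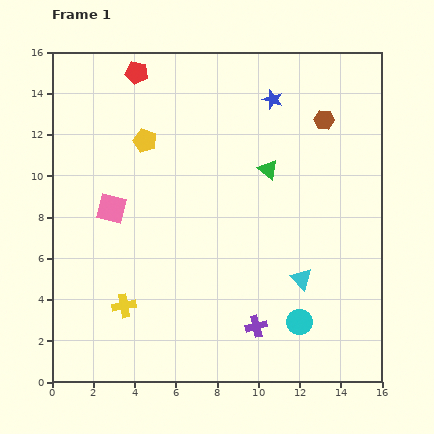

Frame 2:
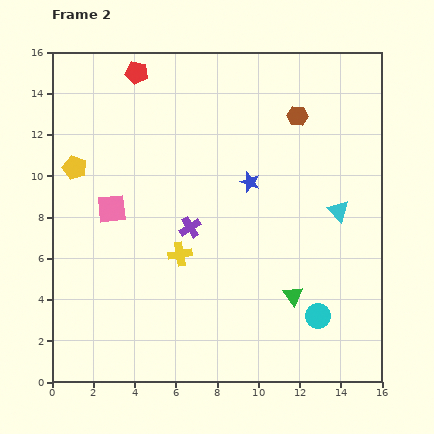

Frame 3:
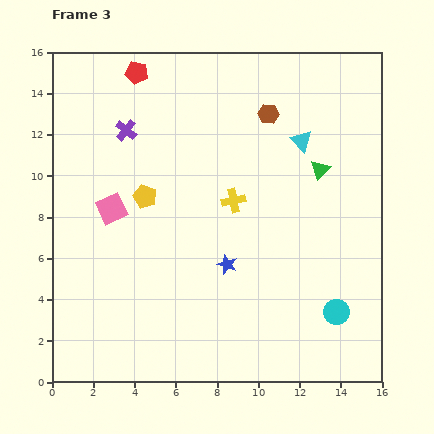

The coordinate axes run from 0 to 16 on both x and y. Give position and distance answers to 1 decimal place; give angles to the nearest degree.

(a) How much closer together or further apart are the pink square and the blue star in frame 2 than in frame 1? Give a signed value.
-2.6

Distance in frame 1: 9.4. Distance in frame 2: 6.8.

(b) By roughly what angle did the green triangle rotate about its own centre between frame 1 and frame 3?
35° clockwise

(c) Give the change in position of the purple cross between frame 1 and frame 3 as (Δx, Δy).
(-6.3, 9.5)

The purple cross was at (9.9, 2.7) in frame 1 and (3.6, 12.2) in frame 3.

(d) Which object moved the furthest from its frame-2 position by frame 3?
the green triangle

(moved 6.2; next 5.6)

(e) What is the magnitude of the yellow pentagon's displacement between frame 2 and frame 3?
3.7

The yellow pentagon moved from (1.1, 10.4) to (4.5, 9.0), a distance of √(3.4² + 1.4²) ≈ 3.7.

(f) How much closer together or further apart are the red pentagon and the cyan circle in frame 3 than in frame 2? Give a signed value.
+0.4

Distance in frame 2: 14.7. Distance in frame 3: 15.1.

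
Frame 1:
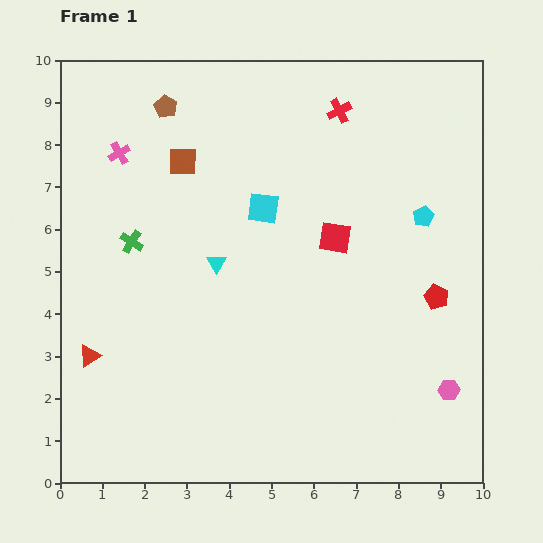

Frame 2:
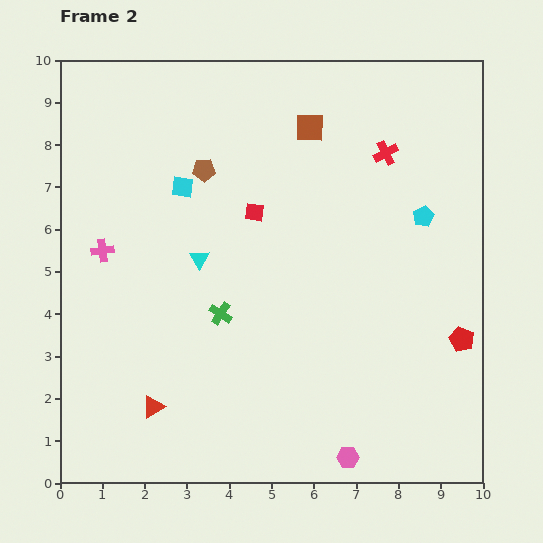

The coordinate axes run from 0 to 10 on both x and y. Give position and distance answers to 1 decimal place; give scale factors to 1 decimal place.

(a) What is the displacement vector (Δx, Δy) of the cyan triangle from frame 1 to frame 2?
(-0.4, 0.1)

The cyan triangle was at (3.7, 5.2) in frame 1 and (3.3, 5.3) in frame 2.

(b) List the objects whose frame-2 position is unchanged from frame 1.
the cyan pentagon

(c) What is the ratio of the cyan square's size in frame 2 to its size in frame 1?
0.7×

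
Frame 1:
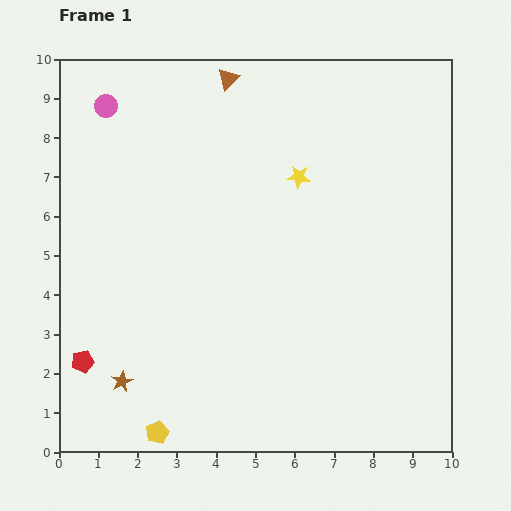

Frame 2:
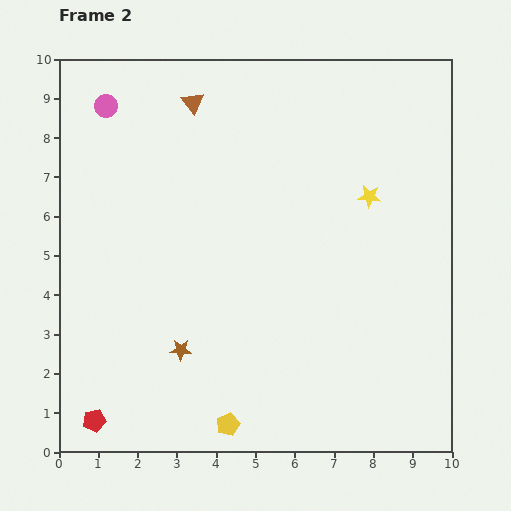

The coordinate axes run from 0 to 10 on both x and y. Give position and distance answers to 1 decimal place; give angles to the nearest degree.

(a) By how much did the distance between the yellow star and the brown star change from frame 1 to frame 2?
-0.7

Distance in frame 1: 6.9. Distance in frame 2: 6.2.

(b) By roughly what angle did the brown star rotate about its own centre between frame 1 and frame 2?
30° clockwise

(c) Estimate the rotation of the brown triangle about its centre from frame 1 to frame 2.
25° counter-clockwise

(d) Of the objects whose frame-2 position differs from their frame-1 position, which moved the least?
the brown triangle

(moved 1.1)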